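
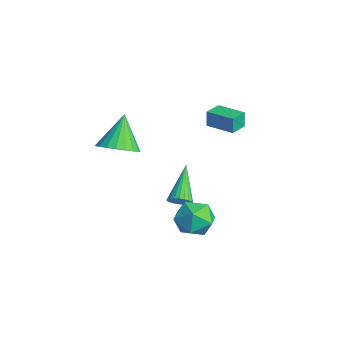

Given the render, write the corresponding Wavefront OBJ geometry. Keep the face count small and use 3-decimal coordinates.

v -0.395 1.372 -4.218
v 0.487 0.826 -3.809
v -1.367 -0.146 -4.151
v -0.485 -0.692 -3.742
v -1.003 0.076 -3.121
v -0.402 1.014 -3.163
v -0.478 -0.334 -4.797
v 0.123 0.604 -4.839
v 0.435 -0.229 -4.167
v 0.111 0.025 -3.131
v -0.991 0.655 -4.829
v -1.315 0.909 -3.793
v -3.74 3.006 -0.005
v -3.86 3.055 0.885
v -2.47 3.774 0.123
v -2.59 3.823 1.014
v -3.25 2.177 0.106
v -3.37 2.226 0.997
v -1.98 2.945 0.235
v -2.1 2.994 1.125
v -1.956 0.252 -3.895
v -1.532 0.306 -3.433
v -3.464 1.228 -2.625
v -1.497 0.517 -3.554
v -1.533 0.688 -3.728
v -1.633 0.792 -3.927
v -1.782 0.814 -4.121
v -1.958 0.751 -4.28
v -2.133 0.612 -4.382
v -2.282 0.418 -4.409
v -2.381 0.198 -4.358
v -2.415 -0.013 -4.236
v -2.379 -0.183 -4.063
v -2.279 -0.288 -3.864
v -2.13 -0.31 -3.67
v -1.954 -0.247 -3.511
v -1.779 -0.107 -3.409
v -1.631 0.087 -3.382
v -1.607 -2.957 1.167
v -0.856 -3.327 1.801
v -2.533 -2.223 2.693
v -0.704 -2.93 1.702
v -0.708 -2.537 1.511
v -0.867 -2.217 1.26
v -1.155 -2.025 0.994
v -1.52 -1.994 0.757
v -1.901 -2.13 0.591
v -2.23 -2.408 0.525
v -2.452 -2.781 0.569
v -2.528 -3.185 0.718
v -2.444 -3.549 0.943
v -2.216 -3.811 1.208
v -1.882 -3.925 1.465
v -1.501 -3.872 1.671
v -1.138 -3.66 1.79
f 1 12 6
f 1 6 2
f 1 2 8
f 1 8 11
f 1 11 12
f 2 6 10
f 6 12 5
f 12 11 3
f 11 8 7
f 8 2 9
f 4 10 5
f 4 5 3
f 4 3 7
f 4 7 9
f 4 9 10
f 5 10 6
f 3 5 12
f 7 3 11
f 9 7 8
f 10 9 2
f 14 16 13
f 17 14 13
f 13 16 15
f 15 17 13
f 14 20 16
f 18 14 17
f 18 20 14
f 16 20 15
f 19 17 15
f 15 20 19
f 19 18 17
f 20 18 19
f 22 21 24
f 22 24 23
f 24 21 25
f 24 25 23
f 25 21 26
f 25 26 23
f 26 21 27
f 26 27 23
f 27 21 28
f 27 28 23
f 28 21 29
f 28 29 23
f 29 21 30
f 29 30 23
f 30 21 31
f 30 31 23
f 31 21 32
f 31 32 23
f 32 21 33
f 32 33 23
f 33 21 34
f 33 34 23
f 34 21 35
f 34 35 23
f 35 21 36
f 35 36 23
f 36 21 37
f 36 37 23
f 37 21 38
f 37 38 23
f 38 21 22
f 38 22 23
f 40 39 42
f 40 42 41
f 42 39 43
f 42 43 41
f 43 39 44
f 43 44 41
f 44 39 45
f 44 45 41
f 45 39 46
f 45 46 41
f 46 39 47
f 46 47 41
f 47 39 48
f 47 48 41
f 48 39 49
f 48 49 41
f 49 39 50
f 49 50 41
f 50 39 51
f 50 51 41
f 51 39 52
f 51 52 41
f 52 39 53
f 52 53 41
f 53 39 54
f 53 54 41
f 54 39 55
f 54 55 41
f 55 39 40
f 55 40 41



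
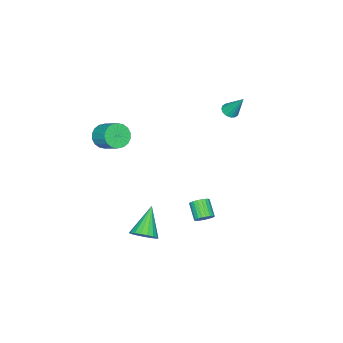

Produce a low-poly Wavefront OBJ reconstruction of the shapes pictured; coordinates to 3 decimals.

v -2.557 0.929 3.232
v -2.007 1.014 3.165
v -2.523 1.831 4.648
v -2.135 1.235 3.027
v -2.375 1.374 2.944
v -2.664 1.394 2.938
v -2.925 1.289 3.011
v -3.086 1.088 3.143
v -3.106 0.844 3.299
v -2.979 0.623 3.436
v -2.739 0.484 3.519
v -2.449 0.464 3.525
v -2.189 0.569 3.452
v -2.027 0.77 3.32
v 3.736 -3.414 3.171
v 4.165 -3.096 2.51
v 4.514 -1.948 3.288
v 4.084 -2.266 3.949
v 3.817 -2.956 2.459
v 4.166 -1.808 3.238
v 3.453 -2.907 2.55
v 3.802 -1.759 3.328
v 3.145 -2.958 2.763
v 3.494 -1.81 3.541
v 2.954 -3.1 3.057
v 3.303 -1.952 3.836
v 2.918 -3.303 3.374
v 3.266 -2.155 4.152
v 3.043 -3.529 3.65
v 3.392 -2.381 4.429
v 3.306 -3.732 3.832
v 3.655 -2.584 4.61
v 3.654 -3.872 3.882
v 4.003 -2.724 4.661
v 4.018 -3.921 3.792
v 4.367 -2.773 4.57
v 4.326 -3.87 3.579
v 4.675 -2.722 4.357
v 4.517 -3.728 3.284
v 4.866 -2.58 4.063
v 4.554 -3.525 2.968
v 4.902 -2.377 3.746
v 4.428 -3.299 2.691
v 4.777 -2.151 3.47
v 3.929 -0.688 -4.328
v 4.301 -0.165 -3.755
v 2.431 -1.152 -2.932
v 4.059 0.068 -3.938
v 3.79 0.151 -4.198
v 3.55 0.068 -4.484
v 3.384 -0.164 -4.739
v 3.326 -0.501 -4.913
v 3.388 -0.874 -4.97
v 3.557 -1.21 -4.901
v 3.8 -1.443 -4.718
v 4.068 -1.527 -4.458
v 4.308 -1.444 -4.172
v 4.474 -1.211 -3.918
v 4.532 -0.875 -3.744
v 4.47 -0.502 -3.686
v 2.417 2.46 -2.287
v 2.657 2.738 -1.812
v 2.062 1.997 -1.079
v 1.823 1.72 -1.553
v 2.462 2.863 -1.844
v 1.867 2.122 -1.111
v 2.259 2.927 -1.944
v 1.665 2.186 -1.21
v 2.081 2.919 -2.095
v 1.487 2.179 -1.362
v 1.954 2.842 -2.276
v 1.36 2.101 -1.543
v 1.898 2.707 -2.459
v 1.303 1.966 -1.726
v 1.921 2.534 -2.615
v 1.326 1.793 -1.882
v 2.019 2.35 -2.721
v 1.424 1.609 -1.988
v 2.178 2.183 -2.761
v 1.583 1.442 -2.028
v 2.373 2.058 -2.729
v 1.778 1.317 -1.996
v 2.575 1.994 -2.63
v 1.981 1.253 -1.896
v 2.753 2.001 -2.478
v 2.159 1.261 -1.745
v 2.88 2.079 -2.297
v 2.286 1.338 -1.564
v 2.937 2.214 -2.114
v 2.342 1.473 -1.381
v 2.914 2.387 -1.958
v 2.319 1.646 -1.225
v 2.816 2.571 -1.852
v 2.221 1.83 -1.119
f 2 1 4
f 2 4 3
f 4 1 5
f 4 5 3
f 5 1 6
f 5 6 3
f 6 1 7
f 6 7 3
f 7 1 8
f 7 8 3
f 8 1 9
f 8 9 3
f 9 1 10
f 9 10 3
f 10 1 11
f 10 11 3
f 11 1 12
f 11 12 3
f 12 1 13
f 12 13 3
f 13 1 14
f 13 14 3
f 14 1 2
f 14 2 3
f 16 15 19
f 16 19 17
f 17 19 20
f 17 20 18
f 19 15 21
f 19 21 20
f 20 21 22
f 20 22 18
f 21 15 23
f 21 23 22
f 22 23 24
f 22 24 18
f 23 15 25
f 23 25 24
f 24 25 26
f 24 26 18
f 25 15 27
f 25 27 26
f 26 27 28
f 26 28 18
f 27 15 29
f 27 29 28
f 28 29 30
f 28 30 18
f 29 15 31
f 29 31 30
f 30 31 32
f 30 32 18
f 31 15 33
f 31 33 32
f 32 33 34
f 32 34 18
f 33 15 35
f 33 35 34
f 34 35 36
f 34 36 18
f 35 15 37
f 35 37 36
f 36 37 38
f 36 38 18
f 37 15 39
f 37 39 38
f 38 39 40
f 38 40 18
f 39 15 41
f 39 41 40
f 40 41 42
f 40 42 18
f 41 15 43
f 41 43 42
f 42 43 44
f 42 44 18
f 43 15 16
f 43 16 44
f 44 16 17
f 44 17 18
f 46 45 48
f 46 48 47
f 48 45 49
f 48 49 47
f 49 45 50
f 49 50 47
f 50 45 51
f 50 51 47
f 51 45 52
f 51 52 47
f 52 45 53
f 52 53 47
f 53 45 54
f 53 54 47
f 54 45 55
f 54 55 47
f 55 45 56
f 55 56 47
f 56 45 57
f 56 57 47
f 57 45 58
f 57 58 47
f 58 45 59
f 58 59 47
f 59 45 60
f 59 60 47
f 60 45 46
f 60 46 47
f 62 61 65
f 62 65 63
f 63 65 66
f 63 66 64
f 65 61 67
f 65 67 66
f 66 67 68
f 66 68 64
f 67 61 69
f 67 69 68
f 68 69 70
f 68 70 64
f 69 61 71
f 69 71 70
f 70 71 72
f 70 72 64
f 71 61 73
f 71 73 72
f 72 73 74
f 72 74 64
f 73 61 75
f 73 75 74
f 74 75 76
f 74 76 64
f 75 61 77
f 75 77 76
f 76 77 78
f 76 78 64
f 77 61 79
f 77 79 78
f 78 79 80
f 78 80 64
f 79 61 81
f 79 81 80
f 80 81 82
f 80 82 64
f 81 61 83
f 81 83 82
f 82 83 84
f 82 84 64
f 83 61 85
f 83 85 84
f 84 85 86
f 84 86 64
f 85 61 87
f 85 87 86
f 86 87 88
f 86 88 64
f 87 61 89
f 87 89 88
f 88 89 90
f 88 90 64
f 89 61 91
f 89 91 90
f 90 91 92
f 90 92 64
f 91 61 93
f 91 93 92
f 92 93 94
f 92 94 64
f 93 61 62
f 93 62 94
f 94 62 63
f 94 63 64



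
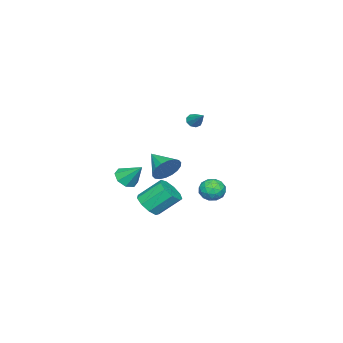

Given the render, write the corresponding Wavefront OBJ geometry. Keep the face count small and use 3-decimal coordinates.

v 2.732 -1.388 0.917
v 3.535 -1.491 0.949
v 2.828 -0.292 2.023
v 3.368 -1.059 0.537
v 2.828 -0.821 0.347
v 2.232 -0.914 0.491
v 1.929 -1.286 0.885
v 2.097 -1.717 1.297
v 2.637 -1.955 1.487
v 3.233 -1.862 1.343
v 4.316 2.145 2.939
v 4.722 1.619 2.274
v 3.684 0.795 3.621
v 5.014 1.633 2.572
v 5.168 1.749 2.944
v 5.154 1.943 3.314
v 4.973 2.177 3.61
v 4.663 2.405 3.773
v 4.283 2.581 3.771
v 3.911 2.671 3.604
v 3.618 2.657 3.305
v 3.464 2.542 2.934
v 3.478 2.348 2.563
v 3.659 2.114 2.267
v 3.97 1.886 2.104
v 4.349 1.709 2.107
v -1.697 2.508 -0.779
v -1.083 2.911 -0.328
v -0.797 1.489 -1.092
v -0.183 1.892 -0.641
v -0.856 1.538 -0.233
v -1.412 2.168 -0.04
v -0.468 2.232 -1.38
v -1.024 2.862 -1.187
v -0.323 2.74 -0.699
v -0.563 2.312 0.01
v -1.317 2.088 -1.43
v -1.557 1.66 -0.721
v -1.469 2.799 -0.526
v -0.411 1.601 -0.894
v -0.807 1.393 -0.654
v -0.446 1.63 -0.389
v -1.662 2.363 -0.357
v -1.301 2.6 -0.092
v -1.168 1.792 -0.036
v -0.579 1.8 -1.328
v -0.218 2.037 -1.063
v -1.434 2.77 -1.031
v -1.073 3.007 -0.766
v -0.712 2.608 -1.384
v -0.661 2.936 -0.479
v -0.133 2.336 -0.663
v -0.3 2.536 -1.097
v -0.627 2.907 -0.984
v -0.802 2.684 -0.063
v -0.274 2.085 -0.246
v -0.669 1.877 -0.007
v -0.996 2.247 0.107
v -0.356 2.583 -0.281
v -1.606 2.315 -1.174
v -1.078 1.716 -1.357
v -0.884 2.153 -1.527
v -1.211 2.523 -1.413
v -1.747 2.064 -0.757
v -1.219 1.464 -0.941
v -1.253 1.493 -0.436
v -1.58 1.864 -0.323
v -1.524 1.817 -1.139
v 3.809 0.646 -0.376
v 4.31 0.238 0.279
v 3.672 1.366 1.47
v 3.171 1.774 0.816
v 4.64 0.704 0.015
v 4.002 1.832 1.206
v 4.581 1.143 -0.432
v 3.944 2.271 0.759
v 4.161 1.349 -0.853
v 3.523 2.477 0.338
v 3.576 1.227 -1.05
v 2.939 2.355 0.141
v 3.1 0.833 -0.932
v 2.462 1.961 0.259
v 2.956 0.351 -0.553
v 2.318 1.479 0.638
v 3.21 0.008 -0.092
v 2.573 1.136 1.1
v 3.745 -0.037 0.237
v 3.107 1.091 1.428
v -3.994 -0.646 3.252
v -3.729 -1.033 3.499
v -3.326 0.346 4.088
v -3.541 -0.918 3.211
v -3.564 -0.675 2.943
v -3.789 -0.419 2.819
v -4.11 -0.269 2.897
v -4.376 -0.296 3.142
v -4.464 -0.486 3.437
v -4.332 -0.752 3.646
v -4.041 -0.967 3.67
f 2 1 4
f 2 4 3
f 4 1 5
f 4 5 3
f 5 1 6
f 5 6 3
f 6 1 7
f 6 7 3
f 7 1 8
f 7 8 3
f 8 1 9
f 8 9 3
f 9 1 10
f 9 10 3
f 10 1 2
f 10 2 3
f 12 11 14
f 12 14 13
f 14 11 15
f 14 15 13
f 15 11 16
f 15 16 13
f 16 11 17
f 16 17 13
f 17 11 18
f 17 18 13
f 18 11 19
f 18 19 13
f 19 11 20
f 19 20 13
f 20 11 21
f 20 21 13
f 21 11 22
f 21 22 13
f 22 11 23
f 22 23 13
f 23 11 24
f 23 24 13
f 24 11 25
f 24 25 13
f 25 11 26
f 25 26 13
f 26 11 12
f 26 12 13
f 27 64 43
f 64 38 67
f 43 67 32
f 64 67 43
f 27 43 39
f 43 32 44
f 39 44 28
f 43 44 39
f 27 39 48
f 39 28 49
f 48 49 34
f 39 49 48
f 27 48 60
f 48 34 63
f 60 63 37
f 48 63 60
f 27 60 64
f 60 37 68
f 64 68 38
f 60 68 64
f 28 44 55
f 44 32 58
f 55 58 36
f 44 58 55
f 32 67 45
f 67 38 66
f 45 66 31
f 67 66 45
f 38 68 65
f 68 37 61
f 65 61 29
f 68 61 65
f 37 63 62
f 63 34 50
f 62 50 33
f 63 50 62
f 34 49 54
f 49 28 51
f 54 51 35
f 49 51 54
f 30 56 42
f 56 36 57
f 42 57 31
f 56 57 42
f 30 42 40
f 42 31 41
f 40 41 29
f 42 41 40
f 30 40 47
f 40 29 46
f 47 46 33
f 40 46 47
f 30 47 52
f 47 33 53
f 52 53 35
f 47 53 52
f 30 52 56
f 52 35 59
f 56 59 36
f 52 59 56
f 31 57 45
f 57 36 58
f 45 58 32
f 57 58 45
f 29 41 65
f 41 31 66
f 65 66 38
f 41 66 65
f 33 46 62
f 46 29 61
f 62 61 37
f 46 61 62
f 35 53 54
f 53 33 50
f 54 50 34
f 53 50 54
f 36 59 55
f 59 35 51
f 55 51 28
f 59 51 55
f 70 69 73
f 70 73 71
f 71 73 74
f 71 74 72
f 73 69 75
f 73 75 74
f 74 75 76
f 74 76 72
f 75 69 77
f 75 77 76
f 76 77 78
f 76 78 72
f 77 69 79
f 77 79 78
f 78 79 80
f 78 80 72
f 79 69 81
f 79 81 80
f 80 81 82
f 80 82 72
f 81 69 83
f 81 83 82
f 82 83 84
f 82 84 72
f 83 69 85
f 83 85 84
f 84 85 86
f 84 86 72
f 85 69 87
f 85 87 86
f 86 87 88
f 86 88 72
f 87 69 70
f 87 70 88
f 88 70 71
f 88 71 72
f 90 89 92
f 90 92 91
f 92 89 93
f 92 93 91
f 93 89 94
f 93 94 91
f 94 89 95
f 94 95 91
f 95 89 96
f 95 96 91
f 96 89 97
f 96 97 91
f 97 89 98
f 97 98 91
f 98 89 99
f 98 99 91
f 99 89 90
f 99 90 91



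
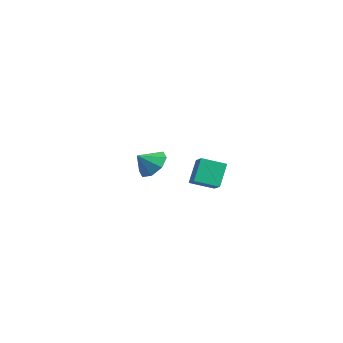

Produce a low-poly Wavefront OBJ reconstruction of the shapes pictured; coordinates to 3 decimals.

v -3.115 4.26 -1.956
v -2.363 3.737 -2.405
v -3.265 3.38 -1.184
v -2.104 4.197 -1.83
v -2.438 4.694 -1.329
v -3.167 4.937 -1.195
v -3.866 4.783 -1.507
v -4.125 4.322 -2.082
v -3.792 3.825 -2.583
v -3.062 3.582 -2.717
v 2.905 2.678 -0.813
v 2.438 3.397 0.418
v 3.491 3.802 -1.247
v 3.024 4.521 -0.016
v 3.816 2.399 -0.304
v 3.349 3.118 0.927
v 4.402 3.523 -0.738
v 3.935 4.242 0.493
f 2 1 4
f 2 4 3
f 4 1 5
f 4 5 3
f 5 1 6
f 5 6 3
f 6 1 7
f 6 7 3
f 7 1 8
f 7 8 3
f 8 1 9
f 8 9 3
f 9 1 10
f 9 10 3
f 10 1 2
f 10 2 3
f 12 14 11
f 15 12 11
f 11 14 13
f 13 15 11
f 12 18 14
f 16 12 15
f 16 18 12
f 14 18 13
f 17 15 13
f 13 18 17
f 17 16 15
f 18 16 17



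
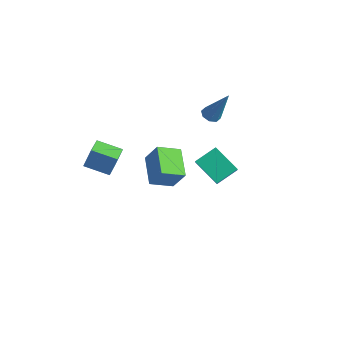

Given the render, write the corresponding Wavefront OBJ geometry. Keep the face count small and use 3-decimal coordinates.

v -1.276 -4.929 -0.511
v -1.082 -4.567 0.649
v -2.028 -4.008 -0.673
v -1.835 -3.647 0.487
v -0.185 -4.113 -0.947
v 0.008 -3.752 0.213
v -0.938 -3.193 -1.109
v -0.744 -2.831 0.051
v -1.216 -0.802 -4.103
v -2.706 0.096 -3.391
v -0.733 0.408 -4.618
v -2.223 1.306 -3.905
v -0.477 -0.566 -2.855
v -1.967 0.332 -2.142
v 0.006 0.644 -3.369
v -1.484 1.542 -2.657
v -0.843 3.032 -0.18
v -0.331 2.986 -0.426
v 0.103 3.428 1.72
v -0.484 3.394 -0.435
v -0.847 3.591 -0.295
v -1.208 3.46 -0.088
v -1.356 3.079 0.065
v -1.203 2.67 0.074
v -0.839 2.474 -0.066
v -0.478 2.604 -0.273
v 2.179 -0.513 -0.302
v 2.398 0.633 0.337
v 3.552 -0.246 -1.251
v 3.771 0.899 -0.612
v 2.789 -1.039 0.432
v 3.008 0.106 1.071
v 4.162 -0.773 -0.517
v 4.381 0.373 0.122
f 2 4 1
f 5 2 1
f 1 4 3
f 3 5 1
f 2 8 4
f 6 2 5
f 6 8 2
f 4 8 3
f 7 5 3
f 3 8 7
f 7 6 5
f 8 6 7
f 10 12 9
f 13 10 9
f 9 12 11
f 11 13 9
f 10 16 12
f 14 10 13
f 14 16 10
f 12 16 11
f 15 13 11
f 11 16 15
f 15 14 13
f 16 14 15
f 18 17 20
f 18 20 19
f 20 17 21
f 20 21 19
f 21 17 22
f 21 22 19
f 22 17 23
f 22 23 19
f 23 17 24
f 23 24 19
f 24 17 25
f 24 25 19
f 25 17 26
f 25 26 19
f 26 17 18
f 26 18 19
f 28 30 27
f 31 28 27
f 27 30 29
f 29 31 27
f 28 34 30
f 32 28 31
f 32 34 28
f 30 34 29
f 33 31 29
f 29 34 33
f 33 32 31
f 34 32 33



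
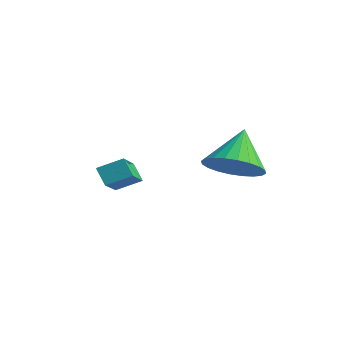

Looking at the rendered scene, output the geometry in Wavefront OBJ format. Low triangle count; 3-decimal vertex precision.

v 0.21 -4.613 -1.357
v -0.311 -4.594 -0.736
v -0.758 -3.457 -2.204
v -1.279 -3.438 -1.584
v 0.739 -3.862 -0.936
v 0.218 -3.843 -0.316
v -0.229 -2.706 -1.784
v -0.75 -2.687 -1.163
v 3.232 -1.647 -0.329
v 3.96 -2.111 0.335
v 2.648 -0.673 0.989
v 4.182 -1.779 0.188
v 4.259 -1.427 -0.037
v 4.179 -1.108 -0.308
v 3.955 -0.871 -0.581
v 3.622 -0.753 -0.817
v 3.228 -0.77 -0.978
v 2.836 -0.921 -1.04
v 2.503 -1.183 -0.994
v 2.282 -1.515 -0.847
v 2.205 -1.867 -0.621
v 2.285 -2.185 -0.351
v 2.508 -2.422 -0.077
v 2.842 -2.54 0.158
v 3.235 -2.523 0.319
v 3.628 -2.372 0.381
f 2 4 1
f 5 2 1
f 1 4 3
f 3 5 1
f 2 8 4
f 6 2 5
f 6 8 2
f 4 8 3
f 7 5 3
f 3 8 7
f 7 6 5
f 8 6 7
f 10 9 12
f 10 12 11
f 12 9 13
f 12 13 11
f 13 9 14
f 13 14 11
f 14 9 15
f 14 15 11
f 15 9 16
f 15 16 11
f 16 9 17
f 16 17 11
f 17 9 18
f 17 18 11
f 18 9 19
f 18 19 11
f 19 9 20
f 19 20 11
f 20 9 21
f 20 21 11
f 21 9 22
f 21 22 11
f 22 9 23
f 22 23 11
f 23 9 24
f 23 24 11
f 24 9 25
f 24 25 11
f 25 9 26
f 25 26 11
f 26 9 10
f 26 10 11



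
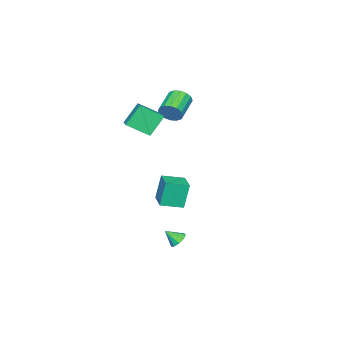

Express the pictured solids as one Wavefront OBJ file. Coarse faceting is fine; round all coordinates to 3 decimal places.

v -3.165 -3.714 3.018
v -2.831 -3.937 3.711
v -4.362 -4.289 4.334
v -4.695 -4.066 3.642
v -2.907 -3.532 3.753
v -4.438 -3.884 4.377
v -3.052 -3.176 3.599
v -4.583 -3.528 4.223
v -3.227 -2.964 3.289
v -4.758 -3.316 3.913
v -3.385 -2.953 2.907
v -4.916 -3.305 3.53
v -3.484 -3.146 2.554
v -5.015 -3.498 3.178
v -3.498 -3.491 2.326
v -5.029 -3.843 2.949
v -3.422 -3.896 2.283
v -4.953 -4.248 2.907
v -3.277 -4.252 2.437
v -4.808 -4.604 3.061
v -3.102 -4.464 2.747
v -4.633 -4.816 3.371
v -2.944 -4.475 3.13
v -4.475 -4.827 3.753
v -2.845 -4.282 3.482
v -4.376 -4.634 4.106
v -3.772 -3.51 -4.61
v -4.185 -3.359 -2.844
v -2.625 -2.394 -4.438
v -3.037 -2.243 -2.672
v -2.783 -4.577 -4.288
v -3.195 -4.426 -2.522
v -1.635 -3.461 -4.116
v -2.048 -3.31 -2.35
v 0.49 -4.533 3.459
v -0.392 -4.139 4.785
v -0.237 -3.328 2.617
v -1.119 -2.934 3.943
v 1.379 -3.746 3.817
v 0.497 -3.352 5.143
v 0.652 -2.541 2.975
v -0.23 -2.147 4.301
v 3.671 1.444 -3.03
v 4.131 1.818 -2.935
v 4.049 0.796 -2.31
v 3.82 1.913 -2.685
v 3.439 1.789 -2.597
v 3.166 1.504 -2.711
v 3.13 1.191 -2.974
v 3.347 0.997 -3.263
v 3.715 1.012 -3.443
v 4.063 1.23 -3.43
v 4.227 1.548 -3.229
f 2 1 5
f 2 5 3
f 3 5 6
f 3 6 4
f 5 1 7
f 5 7 6
f 6 7 8
f 6 8 4
f 7 1 9
f 7 9 8
f 8 9 10
f 8 10 4
f 9 1 11
f 9 11 10
f 10 11 12
f 10 12 4
f 11 1 13
f 11 13 12
f 12 13 14
f 12 14 4
f 13 1 15
f 13 15 14
f 14 15 16
f 14 16 4
f 15 1 17
f 15 17 16
f 16 17 18
f 16 18 4
f 17 1 19
f 17 19 18
f 18 19 20
f 18 20 4
f 19 1 21
f 19 21 20
f 20 21 22
f 20 22 4
f 21 1 23
f 21 23 22
f 22 23 24
f 22 24 4
f 23 1 25
f 23 25 24
f 24 25 26
f 24 26 4
f 25 1 2
f 25 2 26
f 26 2 3
f 26 3 4
f 28 30 27
f 31 28 27
f 27 30 29
f 29 31 27
f 28 34 30
f 32 28 31
f 32 34 28
f 30 34 29
f 33 31 29
f 29 34 33
f 33 32 31
f 34 32 33
f 36 38 35
f 39 36 35
f 35 38 37
f 37 39 35
f 36 42 38
f 40 36 39
f 40 42 36
f 38 42 37
f 41 39 37
f 37 42 41
f 41 40 39
f 42 40 41
f 44 43 46
f 44 46 45
f 46 43 47
f 46 47 45
f 47 43 48
f 47 48 45
f 48 43 49
f 48 49 45
f 49 43 50
f 49 50 45
f 50 43 51
f 50 51 45
f 51 43 52
f 51 52 45
f 52 43 53
f 52 53 45
f 53 43 44
f 53 44 45



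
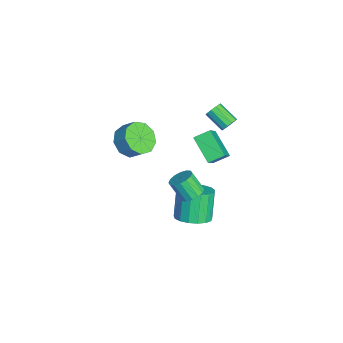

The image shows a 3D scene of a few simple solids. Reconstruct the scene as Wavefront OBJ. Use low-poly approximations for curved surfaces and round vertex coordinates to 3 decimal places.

v -1.412 2.777 -1.991
v -2.717 2.076 -0.968
v -1.582 3.711 -1.568
v -2.887 3.011 -0.545
v 0.007 2.349 -0.475
v -1.298 1.649 0.548
v -0.163 3.284 -0.052
v -1.468 2.583 0.971
v -2.016 -1.851 -0.264
v -1.103 -2.422 -0.344
v -0.65 -1.8 0.385
v -1.564 -1.229 0.464
v -1.095 -1.863 -0.827
v -0.642 -1.241 -0.098
v -1.517 -1.298 -1.047
v -1.064 -0.676 -0.318
v -2.173 -0.992 -0.9
v -1.721 -0.37 -0.171
v -2.756 -1.088 -0.456
v -2.303 -0.466 0.273
v -2.993 -1.541 0.077
v -2.54 -0.919 0.806
v -2.773 -2.139 0.451
v -2.32 -1.517 1.18
v -2.199 -2.602 0.49
v -1.746 -1.98 1.219
v -1.539 -2.714 0.176
v -1.086 -2.092 0.905
v 3.82 1.203 0.799
v 4.379 1.467 1.15
v 3.998 0.86 2.211
v 3.44 0.597 1.861
v 4.112 1.715 1.196
v 3.731 1.109 2.257
v 3.767 1.826 1.136
v 3.386 1.22 2.197
v 3.436 1.77 0.985
v 3.055 1.164 2.046
v 3.208 1.563 0.785
v 2.827 0.956 1.846
v 3.145 1.259 0.589
v 2.764 0.652 1.65
v 3.262 0.94 0.449
v 2.881 0.333 1.51
v 3.529 0.691 0.403
v 3.148 0.085 1.464
v 3.874 0.58 0.463
v 3.493 -0.026 1.524
v 4.205 0.636 0.614
v 3.824 0.03 1.675
v 4.433 0.844 0.814
v 4.052 0.237 1.875
v 4.496 1.148 1.01
v 4.115 0.541 2.071
v 0.593 3.415 3.45
v 0.852 3.523 3.899
v 0.046 2.713 4.559
v -0.213 2.605 4.11
v 0.609 3.74 3.868
v -0.197 2.93 4.528
v 0.359 3.833 3.677
v -0.447 3.023 4.338
v 0.199 3.766 3.4
v -0.607 2.956 4.06
v 0.189 3.565 3.141
v -0.617 2.755 3.801
v 0.334 3.307 3.001
v -0.472 2.497 3.661
v 0.577 3.09 3.032
v -0.229 2.28 3.692
v 0.827 2.997 3.222
v 0.021 2.187 3.883
v 0.987 3.064 3.5
v 0.181 2.254 4.16
v 0.997 3.265 3.759
v 0.191 2.455 4.419
v 1.478 1.433 -3.976
v 2.407 1.624 -3.503
v 1.511 1.838 -1.83
v 0.582 1.647 -2.304
v 2.248 2.084 -3.647
v 1.351 2.298 -1.975
v 1.912 2.394 -3.867
v 1.015 2.608 -2.194
v 1.477 2.484 -4.112
v 0.58 2.698 -2.439
v 1.042 2.334 -4.326
v 0.145 2.548 -2.653
v 0.707 1.977 -4.459
v -0.189 2.191 -2.787
v 0.549 1.495 -4.482
v -0.348 1.709 -2.81
v 0.604 0.999 -4.39
v -0.293 1.214 -2.717
v 0.859 0.603 -4.202
v -0.038 0.817 -2.529
v 1.256 0.397 -3.963
v 0.359 0.611 -2.29
v 1.704 0.428 -3.727
v 0.807 0.642 -2.054
v 2.1 0.689 -3.548
v 1.203 0.903 -1.875
v 2.354 1.121 -3.467
v 1.457 1.335 -1.794
f 2 4 1
f 5 2 1
f 1 4 3
f 3 5 1
f 2 8 4
f 6 2 5
f 6 8 2
f 4 8 3
f 7 5 3
f 3 8 7
f 7 6 5
f 8 6 7
f 10 9 13
f 10 13 11
f 11 13 14
f 11 14 12
f 13 9 15
f 13 15 14
f 14 15 16
f 14 16 12
f 15 9 17
f 15 17 16
f 16 17 18
f 16 18 12
f 17 9 19
f 17 19 18
f 18 19 20
f 18 20 12
f 19 9 21
f 19 21 20
f 20 21 22
f 20 22 12
f 21 9 23
f 21 23 22
f 22 23 24
f 22 24 12
f 23 9 25
f 23 25 24
f 24 25 26
f 24 26 12
f 25 9 27
f 25 27 26
f 26 27 28
f 26 28 12
f 27 9 10
f 27 10 28
f 28 10 11
f 28 11 12
f 30 29 33
f 30 33 31
f 31 33 34
f 31 34 32
f 33 29 35
f 33 35 34
f 34 35 36
f 34 36 32
f 35 29 37
f 35 37 36
f 36 37 38
f 36 38 32
f 37 29 39
f 37 39 38
f 38 39 40
f 38 40 32
f 39 29 41
f 39 41 40
f 40 41 42
f 40 42 32
f 41 29 43
f 41 43 42
f 42 43 44
f 42 44 32
f 43 29 45
f 43 45 44
f 44 45 46
f 44 46 32
f 45 29 47
f 45 47 46
f 46 47 48
f 46 48 32
f 47 29 49
f 47 49 48
f 48 49 50
f 48 50 32
f 49 29 51
f 49 51 50
f 50 51 52
f 50 52 32
f 51 29 53
f 51 53 52
f 52 53 54
f 52 54 32
f 53 29 30
f 53 30 54
f 54 30 31
f 54 31 32
f 56 55 59
f 56 59 57
f 57 59 60
f 57 60 58
f 59 55 61
f 59 61 60
f 60 61 62
f 60 62 58
f 61 55 63
f 61 63 62
f 62 63 64
f 62 64 58
f 63 55 65
f 63 65 64
f 64 65 66
f 64 66 58
f 65 55 67
f 65 67 66
f 66 67 68
f 66 68 58
f 67 55 69
f 67 69 68
f 68 69 70
f 68 70 58
f 69 55 71
f 69 71 70
f 70 71 72
f 70 72 58
f 71 55 73
f 71 73 72
f 72 73 74
f 72 74 58
f 73 55 75
f 73 75 74
f 74 75 76
f 74 76 58
f 75 55 56
f 75 56 76
f 76 56 57
f 76 57 58
f 78 77 81
f 78 81 79
f 79 81 82
f 79 82 80
f 81 77 83
f 81 83 82
f 82 83 84
f 82 84 80
f 83 77 85
f 83 85 84
f 84 85 86
f 84 86 80
f 85 77 87
f 85 87 86
f 86 87 88
f 86 88 80
f 87 77 89
f 87 89 88
f 88 89 90
f 88 90 80
f 89 77 91
f 89 91 90
f 90 91 92
f 90 92 80
f 91 77 93
f 91 93 92
f 92 93 94
f 92 94 80
f 93 77 95
f 93 95 94
f 94 95 96
f 94 96 80
f 95 77 97
f 95 97 96
f 96 97 98
f 96 98 80
f 97 77 99
f 97 99 98
f 98 99 100
f 98 100 80
f 99 77 101
f 99 101 100
f 100 101 102
f 100 102 80
f 101 77 103
f 101 103 102
f 102 103 104
f 102 104 80
f 103 77 78
f 103 78 104
f 104 78 79
f 104 79 80



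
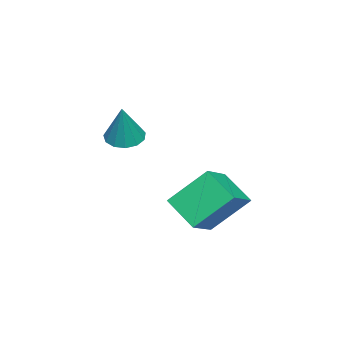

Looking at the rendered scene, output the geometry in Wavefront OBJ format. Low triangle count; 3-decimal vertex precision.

v 2.702 -2.215 2.575
v 3.305 -1.928 2.281
v 3.378 -2.025 4.145
v 3.05 -1.613 2.352
v 2.684 -1.49 2.494
v 2.324 -1.597 2.662
v 2.084 -1.9 2.802
v 2.041 -2.304 2.87
v 2.207 -2.679 2.844
v 2.53 -2.907 2.733
v 2.909 -2.916 2.571
v 3.221 -2.702 2.411
v 3.369 -2.334 2.302
v 1.831 -0.327 -0.774
v 1.25 0.925 0.604
v 2.416 0.841 -1.589
v 1.836 2.093 -0.211
v 3.144 -0.493 -0.069
v 2.564 0.759 1.309
v 3.73 0.675 -0.884
v 3.149 1.927 0.494
f 2 1 4
f 2 4 3
f 4 1 5
f 4 5 3
f 5 1 6
f 5 6 3
f 6 1 7
f 6 7 3
f 7 1 8
f 7 8 3
f 8 1 9
f 8 9 3
f 9 1 10
f 9 10 3
f 10 1 11
f 10 11 3
f 11 1 12
f 11 12 3
f 12 1 13
f 12 13 3
f 13 1 2
f 13 2 3
f 15 17 14
f 18 15 14
f 14 17 16
f 16 18 14
f 15 21 17
f 19 15 18
f 19 21 15
f 17 21 16
f 20 18 16
f 16 21 20
f 20 19 18
f 21 19 20



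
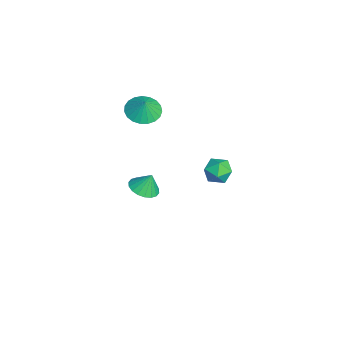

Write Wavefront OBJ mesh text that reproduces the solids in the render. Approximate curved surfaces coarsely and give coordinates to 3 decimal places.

v 3.121 1.577 2.602
v 3.71 2.134 2.424
v 4.05 0.766 3.136
v 4.639 1.323 2.958
v 4.075 1.489 3.544
v 3.501 1.99 3.214
v 4.259 0.91 2.346
v 3.685 1.411 2.016
v 4.414 1.722 2.265
v 4.3 2.08 3.006
v 3.46 0.82 2.554
v 3.346 1.178 3.295
v -1.329 -1.684 -2.798
v -0.519 -1.383 -2.964
v -1.271 -1.256 -1.742
v -0.747 -1.084 -3.072
v -1.09 -0.903 -3.127
v -1.481 -0.877 -3.116
v -1.841 -1.011 -3.042
v -2.1 -1.278 -2.919
v -2.207 -1.625 -2.773
v -2.139 -1.984 -2.632
v -1.911 -2.283 -2.523
v -1.568 -2.464 -2.469
v -1.178 -2.49 -2.48
v -0.817 -2.356 -2.554
v -0.558 -2.089 -2.676
v -0.451 -1.742 -2.822
v -3.034 -1.5 2.173
v -2.282 -0.949 1.81
v -2.626 -1.44 3.107
v -2.561 -0.658 1.913
v -2.921 -0.513 2.061
v -3.301 -0.538 2.228
v -3.634 -0.729 2.386
v -3.864 -1.054 2.508
v -3.95 -1.456 2.571
v -3.878 -1.865 2.566
v -3.66 -2.211 2.492
v -3.333 -2.435 2.364
v -2.955 -2.496 2.203
v -2.59 -2.386 2.036
v -2.302 -2.122 1.894
v -2.141 -1.751 1.799
v -2.134 -1.336 1.77
f 1 12 6
f 1 6 2
f 1 2 8
f 1 8 11
f 1 11 12
f 2 6 10
f 6 12 5
f 12 11 3
f 11 8 7
f 8 2 9
f 4 10 5
f 4 5 3
f 4 3 7
f 4 7 9
f 4 9 10
f 5 10 6
f 3 5 12
f 7 3 11
f 9 7 8
f 10 9 2
f 14 13 16
f 14 16 15
f 16 13 17
f 16 17 15
f 17 13 18
f 17 18 15
f 18 13 19
f 18 19 15
f 19 13 20
f 19 20 15
f 20 13 21
f 20 21 15
f 21 13 22
f 21 22 15
f 22 13 23
f 22 23 15
f 23 13 24
f 23 24 15
f 24 13 25
f 24 25 15
f 25 13 26
f 25 26 15
f 26 13 27
f 26 27 15
f 27 13 28
f 27 28 15
f 28 13 14
f 28 14 15
f 30 29 32
f 30 32 31
f 32 29 33
f 32 33 31
f 33 29 34
f 33 34 31
f 34 29 35
f 34 35 31
f 35 29 36
f 35 36 31
f 36 29 37
f 36 37 31
f 37 29 38
f 37 38 31
f 38 29 39
f 38 39 31
f 39 29 40
f 39 40 31
f 40 29 41
f 40 41 31
f 41 29 42
f 41 42 31
f 42 29 43
f 42 43 31
f 43 29 44
f 43 44 31
f 44 29 45
f 44 45 31
f 45 29 30
f 45 30 31



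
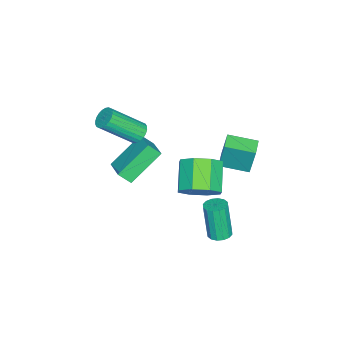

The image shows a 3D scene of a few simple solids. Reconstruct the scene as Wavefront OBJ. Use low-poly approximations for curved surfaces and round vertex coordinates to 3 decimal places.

v -0.133 -2.161 -0.73
v 0.052 -2.73 -0.126
v 0.801 -1.389 -0.289
v 0.986 -1.957 0.315
v 1.234 -3.083 -2.015
v 1.419 -3.651 -1.411
v 2.168 -2.31 -1.574
v 2.353 -2.879 -0.97
v -2.128 0.437 -2.453
v -2.063 0.739 -0.761
v -2.446 1.862 -2.695
v -2.381 2.164 -1.003
v -1.279 0.616 -2.517
v -1.214 0.918 -0.825
v -1.597 2.041 -2.759
v -1.532 2.343 -1.067
v 0.639 -2.579 0.67
v 1.142 -2.271 0.685
v 1.924 -3.612 2.084
v 1.421 -3.921 2.07
v 1.021 -2.168 0.852
v 1.803 -3.509 2.251
v 0.842 -2.127 0.991
v 1.624 -3.469 2.39
v 0.632 -2.155 1.081
v 1.414 -3.497 2.48
v 0.423 -2.248 1.108
v 1.205 -3.59 2.508
v 0.247 -2.391 1.069
v 1.029 -3.733 2.469
v 0.131 -2.563 0.97
v 0.913 -3.905 2.369
v 0.092 -2.737 0.824
v 0.874 -4.079 2.224
v 0.136 -2.888 0.656
v 0.918 -4.229 2.055
v 0.257 -2.991 0.489
v 1.039 -4.332 1.888
v 0.436 -3.031 0.35
v 1.218 -4.373 1.749
v 0.646 -3.003 0.26
v 1.428 -4.345 1.659
v 0.855 -2.91 0.232
v 1.637 -4.252 1.632
v 1.031 -2.767 0.271
v 1.813 -4.109 1.671
v 1.147 -2.595 0.371
v 1.929 -3.937 1.77
v 1.186 -2.421 0.516
v 1.968 -3.763 1.916
v 0.292 0.299 -3.164
v 0.859 -0.51 -2.753
v -0.464 -0.968 -1.826
v -1.032 -0.159 -2.236
v 0.93 0.177 -2.313
v -0.394 -0.28 -1.386
v 0.626 0.936 -2.372
v -0.697 0.478 -1.444
v 0.127 1.321 -2.894
v -1.197 0.863 -1.967
v -0.276 1.108 -3.574
v -1.599 0.65 -2.647
v -0.346 0.42 -4.014
v -1.67 -0.037 -3.087
v -0.043 -0.338 -3.956
v -1.366 -0.796 -3.028
v 0.457 -0.723 -3.433
v -0.867 -1.181 -2.506
v 3.99 2.683 -1.511
v 4.342 2.248 -1.536
v 4.042 1.903 0.226
v 3.69 2.337 0.251
v 4.508 2.474 -1.463
v 4.208 2.129 0.298
v 4.535 2.757 -1.404
v 4.235 2.412 0.358
v 4.416 3.019 -1.372
v 4.116 2.674 0.389
v 4.182 3.191 -1.378
v 3.883 2.846 0.383
v 3.898 3.227 -1.42
v 3.598 2.882 0.342
v 3.638 3.117 -1.486
v 3.338 2.772 0.276
v 3.472 2.891 -1.558
v 3.172 2.546 0.203
v 3.445 2.608 -1.618
v 3.145 2.263 0.144
v 3.564 2.346 -1.649
v 3.264 2.001 0.112
v 3.797 2.174 -1.643
v 3.498 1.829 0.118
v 4.082 2.138 -1.602
v 3.782 1.793 0.16
f 2 4 1
f 5 2 1
f 1 4 3
f 3 5 1
f 2 8 4
f 6 2 5
f 6 8 2
f 4 8 3
f 7 5 3
f 3 8 7
f 7 6 5
f 8 6 7
f 10 12 9
f 13 10 9
f 9 12 11
f 11 13 9
f 10 16 12
f 14 10 13
f 14 16 10
f 12 16 11
f 15 13 11
f 11 16 15
f 15 14 13
f 16 14 15
f 18 17 21
f 18 21 19
f 19 21 22
f 19 22 20
f 21 17 23
f 21 23 22
f 22 23 24
f 22 24 20
f 23 17 25
f 23 25 24
f 24 25 26
f 24 26 20
f 25 17 27
f 25 27 26
f 26 27 28
f 26 28 20
f 27 17 29
f 27 29 28
f 28 29 30
f 28 30 20
f 29 17 31
f 29 31 30
f 30 31 32
f 30 32 20
f 31 17 33
f 31 33 32
f 32 33 34
f 32 34 20
f 33 17 35
f 33 35 34
f 34 35 36
f 34 36 20
f 35 17 37
f 35 37 36
f 36 37 38
f 36 38 20
f 37 17 39
f 37 39 38
f 38 39 40
f 38 40 20
f 39 17 41
f 39 41 40
f 40 41 42
f 40 42 20
f 41 17 43
f 41 43 42
f 42 43 44
f 42 44 20
f 43 17 45
f 43 45 44
f 44 45 46
f 44 46 20
f 45 17 47
f 45 47 46
f 46 47 48
f 46 48 20
f 47 17 49
f 47 49 48
f 48 49 50
f 48 50 20
f 49 17 18
f 49 18 50
f 50 18 19
f 50 19 20
f 52 51 55
f 52 55 53
f 53 55 56
f 53 56 54
f 55 51 57
f 55 57 56
f 56 57 58
f 56 58 54
f 57 51 59
f 57 59 58
f 58 59 60
f 58 60 54
f 59 51 61
f 59 61 60
f 60 61 62
f 60 62 54
f 61 51 63
f 61 63 62
f 62 63 64
f 62 64 54
f 63 51 65
f 63 65 64
f 64 65 66
f 64 66 54
f 65 51 67
f 65 67 66
f 66 67 68
f 66 68 54
f 67 51 52
f 67 52 68
f 68 52 53
f 68 53 54
f 70 69 73
f 70 73 71
f 71 73 74
f 71 74 72
f 73 69 75
f 73 75 74
f 74 75 76
f 74 76 72
f 75 69 77
f 75 77 76
f 76 77 78
f 76 78 72
f 77 69 79
f 77 79 78
f 78 79 80
f 78 80 72
f 79 69 81
f 79 81 80
f 80 81 82
f 80 82 72
f 81 69 83
f 81 83 82
f 82 83 84
f 82 84 72
f 83 69 85
f 83 85 84
f 84 85 86
f 84 86 72
f 85 69 87
f 85 87 86
f 86 87 88
f 86 88 72
f 87 69 89
f 87 89 88
f 88 89 90
f 88 90 72
f 89 69 91
f 89 91 90
f 90 91 92
f 90 92 72
f 91 69 93
f 91 93 92
f 92 93 94
f 92 94 72
f 93 69 70
f 93 70 94
f 94 70 71
f 94 71 72



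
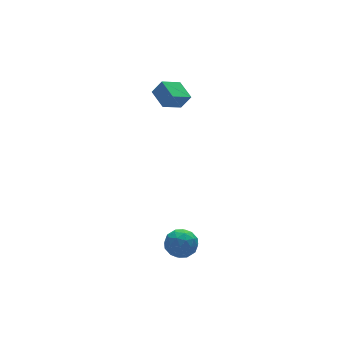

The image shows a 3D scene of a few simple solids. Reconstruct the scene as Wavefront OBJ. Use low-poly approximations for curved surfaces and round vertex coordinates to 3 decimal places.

v 0.406 3.12 3.266
v 0.421 4.45 3.703
v 1.704 3.315 2.627
v 1.719 4.645 3.064
v 0.901 2.815 4.176
v 0.916 4.145 4.613
v 2.199 3.01 3.537
v 2.214 4.34 3.974
v -3.081 -3.462 -2.967
v -2.443 -2.87 -2.455
v -2.037 -4.71 -2.825
v -1.399 -4.118 -2.313
v -2.275 -4.395 -1.896
v -2.92 -3.624 -1.983
v -1.56 -3.956 -3.297
v -2.205 -3.185 -3.384
v -1.503 -3.175 -2.659
v -1.945 -3.447 -1.793
v -2.535 -4.133 -3.487
v -2.977 -4.405 -2.621
v -2.854 -3.057 -2.723
v -1.626 -4.523 -2.557
v -2.141 -4.686 -2.311
v -1.766 -4.338 -2.01
v -3.134 -3.5 -2.446
v -2.759 -3.152 -2.146
v -2.66 -4.048 -1.816
v -1.721 -4.428 -3.134
v -1.346 -4.08 -2.834
v -2.714 -3.242 -3.27
v -2.339 -2.894 -2.969
v -1.82 -3.532 -3.464
v -1.926 -2.888 -2.543
v -1.312 -3.621 -2.459
v -1.407 -3.526 -3.037
v -1.786 -3.073 -3.089
v -2.186 -3.047 -2.034
v -1.572 -3.781 -1.95
v -2.087 -3.944 -1.705
v -2.466 -3.491 -1.756
v -1.633 -3.227 -2.154
v -2.908 -3.799 -3.33
v -2.294 -4.533 -3.246
v -2.014 -4.089 -3.524
v -2.393 -3.636 -3.575
v -3.168 -3.959 -2.821
v -2.554 -4.692 -2.737
v -2.694 -4.507 -2.191
v -3.073 -4.054 -2.243
v -2.847 -4.353 -3.126
f 2 4 1
f 5 2 1
f 1 4 3
f 3 5 1
f 2 8 4
f 6 2 5
f 6 8 2
f 4 8 3
f 7 5 3
f 3 8 7
f 7 6 5
f 8 6 7
f 9 46 25
f 46 20 49
f 25 49 14
f 46 49 25
f 9 25 21
f 25 14 26
f 21 26 10
f 25 26 21
f 9 21 30
f 21 10 31
f 30 31 16
f 21 31 30
f 9 30 42
f 30 16 45
f 42 45 19
f 30 45 42
f 9 42 46
f 42 19 50
f 46 50 20
f 42 50 46
f 10 26 37
f 26 14 40
f 37 40 18
f 26 40 37
f 14 49 27
f 49 20 48
f 27 48 13
f 49 48 27
f 20 50 47
f 50 19 43
f 47 43 11
f 50 43 47
f 19 45 44
f 45 16 32
f 44 32 15
f 45 32 44
f 16 31 36
f 31 10 33
f 36 33 17
f 31 33 36
f 12 38 24
f 38 18 39
f 24 39 13
f 38 39 24
f 12 24 22
f 24 13 23
f 22 23 11
f 24 23 22
f 12 22 29
f 22 11 28
f 29 28 15
f 22 28 29
f 12 29 34
f 29 15 35
f 34 35 17
f 29 35 34
f 12 34 38
f 34 17 41
f 38 41 18
f 34 41 38
f 13 39 27
f 39 18 40
f 27 40 14
f 39 40 27
f 11 23 47
f 23 13 48
f 47 48 20
f 23 48 47
f 15 28 44
f 28 11 43
f 44 43 19
f 28 43 44
f 17 35 36
f 35 15 32
f 36 32 16
f 35 32 36
f 18 41 37
f 41 17 33
f 37 33 10
f 41 33 37



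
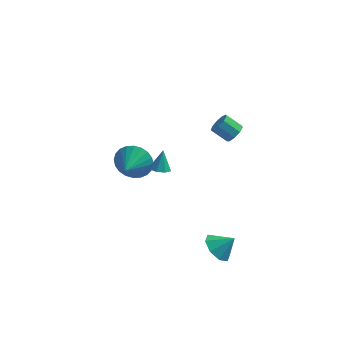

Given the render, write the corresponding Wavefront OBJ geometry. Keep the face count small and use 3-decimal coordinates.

v -1.96 0.468 -0.76
v -1.527 0.093 -1.641
v -2.12 -0.848 -0.28
v -1.196 0.14 -1.403
v -0.982 0.237 -1.067
v -0.917 0.369 -0.685
v -1.011 0.515 -0.314
v -1.249 0.655 -0.011
v -1.595 0.766 0.178
v -1.997 0.832 0.224
v -2.393 0.842 0.12
v -2.723 0.796 -0.118
v -2.937 0.699 -0.454
v -3.002 0.567 -0.836
v -2.909 0.42 -1.207
v -2.671 0.28 -1.51
v -2.325 0.169 -1.699
v -1.923 0.104 -1.745
v 2.945 -3.111 -3.543
v 3.54 -2.927 -4.193
v 3.755 -2.949 -2.757
v 3.211 -2.364 -3.97
v 2.727 -2.239 -3.496
v 2.37 -2.624 -3.051
v 2.351 -3.294 -2.893
v 2.679 -3.857 -3.117
v 3.164 -3.982 -3.59
v 3.52 -3.597 -4.036
v 2.862 2.902 0.114
v 3.24 3.016 0.592
v 2.376 3.152 1.243
v 1.998 3.038 0.766
v 3.146 3.378 0.392
v 2.282 3.514 1.043
v 2.919 3.518 0.062
v 2.055 3.653 0.713
v 2.665 3.369 -0.243
v 1.801 3.504 0.408
v 2.503 3.002 -0.382
v 1.64 3.137 0.27
v 2.509 2.588 -0.288
v 1.646 2.724 0.364
v 2.68 2.322 -0.006
v 1.817 2.457 0.646
v 2.936 2.327 0.333
v 2.073 2.462 0.984
v 3.157 2.601 0.569
v 2.294 2.736 1.22
v 0.225 -3.898 3.184
v 0.759 -3.98 3.186
v 0.295 -3.422 4.196
v 0.655 -3.615 3.021
v 0.3 -3.416 2.952
v -0.099 -3.499 3.019
v -0.309 -3.816 3.183
v -0.206 -4.18 3.347
v 0.15 -4.38 3.416
v 0.549 -4.297 3.349
f 2 1 4
f 2 4 3
f 4 1 5
f 4 5 3
f 5 1 6
f 5 6 3
f 6 1 7
f 6 7 3
f 7 1 8
f 7 8 3
f 8 1 9
f 8 9 3
f 9 1 10
f 9 10 3
f 10 1 11
f 10 11 3
f 11 1 12
f 11 12 3
f 12 1 13
f 12 13 3
f 13 1 14
f 13 14 3
f 14 1 15
f 14 15 3
f 15 1 16
f 15 16 3
f 16 1 17
f 16 17 3
f 17 1 18
f 17 18 3
f 18 1 2
f 18 2 3
f 20 19 22
f 20 22 21
f 22 19 23
f 22 23 21
f 23 19 24
f 23 24 21
f 24 19 25
f 24 25 21
f 25 19 26
f 25 26 21
f 26 19 27
f 26 27 21
f 27 19 28
f 27 28 21
f 28 19 20
f 28 20 21
f 30 29 33
f 30 33 31
f 31 33 34
f 31 34 32
f 33 29 35
f 33 35 34
f 34 35 36
f 34 36 32
f 35 29 37
f 35 37 36
f 36 37 38
f 36 38 32
f 37 29 39
f 37 39 38
f 38 39 40
f 38 40 32
f 39 29 41
f 39 41 40
f 40 41 42
f 40 42 32
f 41 29 43
f 41 43 42
f 42 43 44
f 42 44 32
f 43 29 45
f 43 45 44
f 44 45 46
f 44 46 32
f 45 29 47
f 45 47 46
f 46 47 48
f 46 48 32
f 47 29 30
f 47 30 48
f 48 30 31
f 48 31 32
f 50 49 52
f 50 52 51
f 52 49 53
f 52 53 51
f 53 49 54
f 53 54 51
f 54 49 55
f 54 55 51
f 55 49 56
f 55 56 51
f 56 49 57
f 56 57 51
f 57 49 58
f 57 58 51
f 58 49 50
f 58 50 51



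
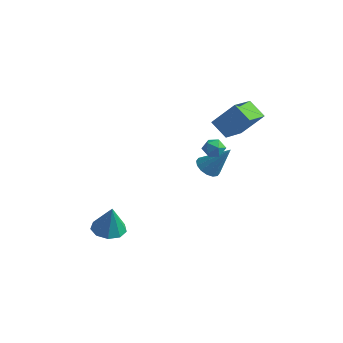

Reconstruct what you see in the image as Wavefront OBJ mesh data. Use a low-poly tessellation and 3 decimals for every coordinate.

v 2.102 0.078 2.755
v 2.339 -0.171 2.189
v 2.061 -0.909 3.171
v 2.298 -1.158 2.605
v 2.687 -0.788 2.993
v 2.712 -0.178 2.736
v 1.688 -0.902 2.624
v 1.713 -0.292 2.367
v 2.083 -0.776 2.108
v 2.701 -0.706 2.336
v 1.699 -0.374 3.024
v 2.317 -0.304 3.252
v -0.714 2.501 -1.203
v -0.085 2.547 -1.678
v 0.434 2.979 0.363
v -0.244 2.923 -1.677
v -0.529 3.187 -1.548
v -0.864 3.266 -1.327
v -1.159 3.141 -1.073
v -1.334 2.844 -0.853
v -1.343 2.455 -0.727
v -1.184 2.078 -0.729
v -0.899 1.815 -0.858
v -0.565 1.735 -1.079
v -0.27 1.861 -1.333
v -0.095 2.158 -1.553
v -2.256 -3.675 -3.701
v -1.455 -3.167 -3.851
v -1.864 -3.785 -1.979
v -1.954 -2.763 -3.711
v -2.594 -2.786 -3.567
v -3.076 -3.225 -3.486
v -3.174 -3.874 -3.506
v -2.842 -4.43 -3.617
v -2.236 -4.632 -3.767
v -1.639 -4.387 -3.887
v -1.33 -3.808 -3.92
v 0.664 1.089 3.333
v 1.742 1.657 4.764
v 0.405 2.661 2.904
v 1.483 3.229 4.335
v 1.677 1.051 2.585
v 2.755 1.619 4.016
v 1.418 2.623 2.156
v 2.496 3.191 3.587
f 1 12 6
f 1 6 2
f 1 2 8
f 1 8 11
f 1 11 12
f 2 6 10
f 6 12 5
f 12 11 3
f 11 8 7
f 8 2 9
f 4 10 5
f 4 5 3
f 4 3 7
f 4 7 9
f 4 9 10
f 5 10 6
f 3 5 12
f 7 3 11
f 9 7 8
f 10 9 2
f 14 13 16
f 14 16 15
f 16 13 17
f 16 17 15
f 17 13 18
f 17 18 15
f 18 13 19
f 18 19 15
f 19 13 20
f 19 20 15
f 20 13 21
f 20 21 15
f 21 13 22
f 21 22 15
f 22 13 23
f 22 23 15
f 23 13 24
f 23 24 15
f 24 13 25
f 24 25 15
f 25 13 26
f 25 26 15
f 26 13 14
f 26 14 15
f 28 27 30
f 28 30 29
f 30 27 31
f 30 31 29
f 31 27 32
f 31 32 29
f 32 27 33
f 32 33 29
f 33 27 34
f 33 34 29
f 34 27 35
f 34 35 29
f 35 27 36
f 35 36 29
f 36 27 37
f 36 37 29
f 37 27 28
f 37 28 29
f 39 41 38
f 42 39 38
f 38 41 40
f 40 42 38
f 39 45 41
f 43 39 42
f 43 45 39
f 41 45 40
f 44 42 40
f 40 45 44
f 44 43 42
f 45 43 44



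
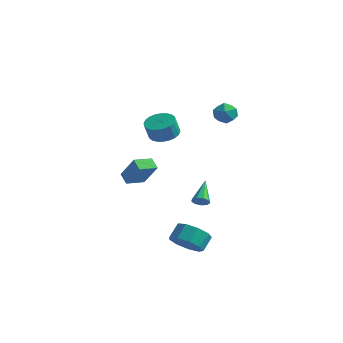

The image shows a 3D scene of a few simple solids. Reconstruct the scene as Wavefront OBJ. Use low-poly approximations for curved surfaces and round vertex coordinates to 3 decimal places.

v 3.536 -3.019 -4.252
v 4.199 -3.596 -3.591
v 4.188 -2.759 -2.848
v 3.524 -2.181 -3.508
v 4.608 -3.173 -4.061
v 4.596 -2.336 -3.317
v 4.515 -2.678 -4.62
v 4.503 -1.841 -3.876
v 3.964 -2.342 -5.007
v 3.952 -1.505 -4.263
v 3.212 -2.323 -5.04
v 3.201 -1.486 -4.296
v 2.612 -2.629 -4.705
v 2.601 -1.792 -3.961
v 2.444 -3.118 -4.158
v 2.433 -2.28 -3.414
v 2.787 -3.56 -3.654
v 2.776 -2.722 -2.911
v 3.48 -3.749 -3.431
v 3.469 -2.911 -2.687
v -0.724 -2.986 -0.573
v -1.36 -2.678 -0.101
v -0.31 -1.815 -0.782
v -0.946 -1.506 -0.309
v 0.326 -3.094 0.909
v -0.31 -2.785 1.382
v 0.74 -1.922 0.701
v 0.104 -1.614 1.173
v -2.695 3.399 0.761
v -1.705 3.524 0.836
v -1.736 3.086 1.974
v -2.725 2.961 1.899
v -1.836 3.869 0.965
v -1.866 3.431 2.103
v -2.097 4.142 1.063
v -2.128 3.703 2.201
v -2.449 4.301 1.115
v -2.48 3.863 2.253
v -2.838 4.324 1.113
v -2.869 3.886 2.251
v -3.206 4.206 1.058
v -3.237 3.767 2.196
v -3.496 3.964 0.957
v -3.527 3.526 2.095
v -3.664 3.637 0.826
v -3.694 3.199 1.965
v -3.684 3.274 0.686
v -3.715 2.836 1.824
v -3.554 2.929 0.557
v -3.584 2.491 1.695
v -3.292 2.657 0.459
v -3.323 2.218 1.597
v -2.94 2.497 0.407
v -2.971 2.059 1.545
v -2.551 2.474 0.409
v -2.582 2.036 1.547
v -2.183 2.593 0.464
v -2.214 2.154 1.602
v -1.893 2.834 0.565
v -1.924 2.396 1.703
v -1.726 3.161 0.695
v -1.756 2.723 1.834
v 1.633 2.79 4.273
v 1.985 3.159 3.578
v 2.735 1.941 4.382
v 3.087 2.31 3.687
v 3.019 2.754 4.422
v 2.338 3.279 4.355
v 2.382 1.821 3.605
v 1.701 2.346 3.538
v 2.448 2.56 3.165
v 2.842 3.137 3.67
v 1.878 1.963 4.29
v 2.272 2.54 4.795
v 2.592 -0.239 -2.179
v 3.066 0.045 -2.267
v 1.968 1.119 -1.141
v 2.808 0.133 -2.537
v 2.449 0.047 -2.639
v 2.157 -0.174 -2.526
v 2.068 -0.425 -2.251
v 2.224 -0.589 -1.942
v 2.552 -0.59 -1.744
v 2.899 -0.426 -1.75
v 3.102 -0.176 -1.956
f 2 1 5
f 2 5 3
f 3 5 6
f 3 6 4
f 5 1 7
f 5 7 6
f 6 7 8
f 6 8 4
f 7 1 9
f 7 9 8
f 8 9 10
f 8 10 4
f 9 1 11
f 9 11 10
f 10 11 12
f 10 12 4
f 11 1 13
f 11 13 12
f 12 13 14
f 12 14 4
f 13 1 15
f 13 15 14
f 14 15 16
f 14 16 4
f 15 1 17
f 15 17 16
f 16 17 18
f 16 18 4
f 17 1 19
f 17 19 18
f 18 19 20
f 18 20 4
f 19 1 2
f 19 2 20
f 20 2 3
f 20 3 4
f 22 24 21
f 25 22 21
f 21 24 23
f 23 25 21
f 22 28 24
f 26 22 25
f 26 28 22
f 24 28 23
f 27 25 23
f 23 28 27
f 27 26 25
f 28 26 27
f 30 29 33
f 30 33 31
f 31 33 34
f 31 34 32
f 33 29 35
f 33 35 34
f 34 35 36
f 34 36 32
f 35 29 37
f 35 37 36
f 36 37 38
f 36 38 32
f 37 29 39
f 37 39 38
f 38 39 40
f 38 40 32
f 39 29 41
f 39 41 40
f 40 41 42
f 40 42 32
f 41 29 43
f 41 43 42
f 42 43 44
f 42 44 32
f 43 29 45
f 43 45 44
f 44 45 46
f 44 46 32
f 45 29 47
f 45 47 46
f 46 47 48
f 46 48 32
f 47 29 49
f 47 49 48
f 48 49 50
f 48 50 32
f 49 29 51
f 49 51 50
f 50 51 52
f 50 52 32
f 51 29 53
f 51 53 52
f 52 53 54
f 52 54 32
f 53 29 55
f 53 55 54
f 54 55 56
f 54 56 32
f 55 29 57
f 55 57 56
f 56 57 58
f 56 58 32
f 57 29 59
f 57 59 58
f 58 59 60
f 58 60 32
f 59 29 61
f 59 61 60
f 60 61 62
f 60 62 32
f 61 29 30
f 61 30 62
f 62 30 31
f 62 31 32
f 63 74 68
f 63 68 64
f 63 64 70
f 63 70 73
f 63 73 74
f 64 68 72
f 68 74 67
f 74 73 65
f 73 70 69
f 70 64 71
f 66 72 67
f 66 67 65
f 66 65 69
f 66 69 71
f 66 71 72
f 67 72 68
f 65 67 74
f 69 65 73
f 71 69 70
f 72 71 64
f 76 75 78
f 76 78 77
f 78 75 79
f 78 79 77
f 79 75 80
f 79 80 77
f 80 75 81
f 80 81 77
f 81 75 82
f 81 82 77
f 82 75 83
f 82 83 77
f 83 75 84
f 83 84 77
f 84 75 85
f 84 85 77
f 85 75 76
f 85 76 77



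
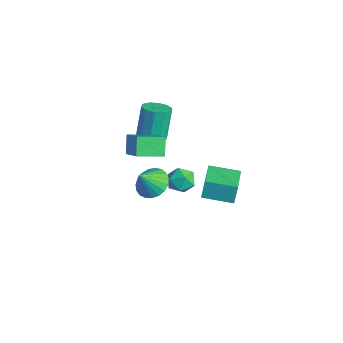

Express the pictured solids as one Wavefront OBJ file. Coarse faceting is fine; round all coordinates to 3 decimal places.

v 1.47 2.65 0.479
v 1.304 2.963 1.584
v 2.506 4.041 0.241
v 2.339 4.354 1.346
v 3.081 1.546 1.034
v 2.914 1.859 2.139
v 4.116 2.937 0.796
v 3.95 3.25 1.901
v -3.578 2.055 0.377
v -2.917 1.581 0.714
v -3.442 2.19 2.6
v -4.102 2.665 2.263
v -2.728 2.079 0.606
v -3.253 2.688 2.492
v -2.863 2.569 0.41
v -3.388 3.178 2.296
v -3.271 2.862 0.202
v -3.796 3.471 2.088
v -3.796 2.847 0.061
v -4.321 3.456 1.946
v -4.238 2.53 0.04
v -4.763 3.139 1.926
v -4.427 2.032 0.148
v -4.952 2.641 2.034
v -4.292 1.542 0.344
v -4.817 2.151 2.23
v -3.884 1.249 0.552
v -4.409 1.858 2.438
v -3.359 1.264 0.694
v -3.884 1.873 2.579
v -1.788 3.037 -1.596
v -1.103 3.3 -2.124
v -1.037 1.84 -1.216
v -0.352 2.103 -1.744
v -0.544 2.563 -0.99
v -1.008 3.303 -1.224
v -1.132 1.837 -2.116
v -1.596 2.577 -2.35
v -0.697 2.558 -2.445
v -0.333 3.007 -1.749
v -1.807 2.133 -1.591
v -1.443 2.582 -0.895
v -1.949 1.234 -2.096
v -0.929 1.135 -2.277
v -1.811 0.366 -0.844
v -0.943 1.49 -2.03
v -1.131 1.8 -1.794
v -1.46 2.013 -1.611
v -1.874 2.09 -1.512
v -2.301 2.02 -1.514
v -2.666 1.813 -1.616
v -2.908 1.507 -1.802
v -2.984 1.153 -2.039
v -2.881 0.813 -2.285
v -2.617 0.546 -2.499
v -2.237 0.397 -2.644
v -1.807 0.394 -2.693
v -1.402 0.535 -2.64
v -1.092 0.798 -2.492
v -1.82 -0.395 1.445
v -2.51 0.012 2.378
v -1.414 1.101 1.092
v -2.104 1.508 2.026
v -0.316 -0.528 2.614
v -1.006 -0.121 3.548
v 0.09 0.968 2.262
v -0.6 1.375 3.195
f 2 4 1
f 5 2 1
f 1 4 3
f 3 5 1
f 2 8 4
f 6 2 5
f 6 8 2
f 4 8 3
f 7 5 3
f 3 8 7
f 7 6 5
f 8 6 7
f 10 9 13
f 10 13 11
f 11 13 14
f 11 14 12
f 13 9 15
f 13 15 14
f 14 15 16
f 14 16 12
f 15 9 17
f 15 17 16
f 16 17 18
f 16 18 12
f 17 9 19
f 17 19 18
f 18 19 20
f 18 20 12
f 19 9 21
f 19 21 20
f 20 21 22
f 20 22 12
f 21 9 23
f 21 23 22
f 22 23 24
f 22 24 12
f 23 9 25
f 23 25 24
f 24 25 26
f 24 26 12
f 25 9 27
f 25 27 26
f 26 27 28
f 26 28 12
f 27 9 29
f 27 29 28
f 28 29 30
f 28 30 12
f 29 9 10
f 29 10 30
f 30 10 11
f 30 11 12
f 31 42 36
f 31 36 32
f 31 32 38
f 31 38 41
f 31 41 42
f 32 36 40
f 36 42 35
f 42 41 33
f 41 38 37
f 38 32 39
f 34 40 35
f 34 35 33
f 34 33 37
f 34 37 39
f 34 39 40
f 35 40 36
f 33 35 42
f 37 33 41
f 39 37 38
f 40 39 32
f 44 43 46
f 44 46 45
f 46 43 47
f 46 47 45
f 47 43 48
f 47 48 45
f 48 43 49
f 48 49 45
f 49 43 50
f 49 50 45
f 50 43 51
f 50 51 45
f 51 43 52
f 51 52 45
f 52 43 53
f 52 53 45
f 53 43 54
f 53 54 45
f 54 43 55
f 54 55 45
f 55 43 56
f 55 56 45
f 56 43 57
f 56 57 45
f 57 43 58
f 57 58 45
f 58 43 59
f 58 59 45
f 59 43 44
f 59 44 45
f 61 63 60
f 64 61 60
f 60 63 62
f 62 64 60
f 61 67 63
f 65 61 64
f 65 67 61
f 63 67 62
f 66 64 62
f 62 67 66
f 66 65 64
f 67 65 66



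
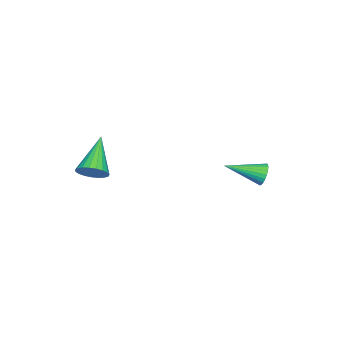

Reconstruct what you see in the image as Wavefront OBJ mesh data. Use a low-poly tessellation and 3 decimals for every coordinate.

v -1.278 3.846 -4.23
v -0.946 3.811 -4.679
v -0.702 2.374 -3.69
v -0.815 3.914 -4.538
v -0.755 4.007 -4.349
v -0.775 4.075 -4.143
v -0.871 4.108 -3.949
v -1.029 4.102 -3.799
v -1.226 4.056 -3.714
v -1.43 3.978 -3.708
v -1.611 3.88 -3.781
v -1.741 3.777 -3.923
v -1.801 3.684 -4.111
v -1.782 3.616 -4.318
v -1.685 3.583 -4.511
v -1.527 3.59 -4.662
v -1.331 3.635 -4.747
v -1.127 3.713 -4.753
v 4.302 -1.196 -1.918
v 4.639 -1.647 -1.574
v 2.858 -1.404 -0.782
v 4.707 -1.415 -1.445
v 4.705 -1.144 -1.397
v 4.633 -0.883 -1.44
v 4.505 -0.675 -1.566
v 4.341 -0.558 -1.752
v 4.171 -0.551 -1.967
v 4.023 -0.655 -2.174
v 3.924 -0.853 -2.336
v 3.89 -1.11 -2.426
v 3.928 -1.381 -2.429
v 4.03 -1.621 -2.343
v 4.179 -1.787 -2.183
v 4.35 -1.851 -1.978
v 4.513 -1.802 -1.762
f 2 1 4
f 2 4 3
f 4 1 5
f 4 5 3
f 5 1 6
f 5 6 3
f 6 1 7
f 6 7 3
f 7 1 8
f 7 8 3
f 8 1 9
f 8 9 3
f 9 1 10
f 9 10 3
f 10 1 11
f 10 11 3
f 11 1 12
f 11 12 3
f 12 1 13
f 12 13 3
f 13 1 14
f 13 14 3
f 14 1 15
f 14 15 3
f 15 1 16
f 15 16 3
f 16 1 17
f 16 17 3
f 17 1 18
f 17 18 3
f 18 1 2
f 18 2 3
f 20 19 22
f 20 22 21
f 22 19 23
f 22 23 21
f 23 19 24
f 23 24 21
f 24 19 25
f 24 25 21
f 25 19 26
f 25 26 21
f 26 19 27
f 26 27 21
f 27 19 28
f 27 28 21
f 28 19 29
f 28 29 21
f 29 19 30
f 29 30 21
f 30 19 31
f 30 31 21
f 31 19 32
f 31 32 21
f 32 19 33
f 32 33 21
f 33 19 34
f 33 34 21
f 34 19 35
f 34 35 21
f 35 19 20
f 35 20 21



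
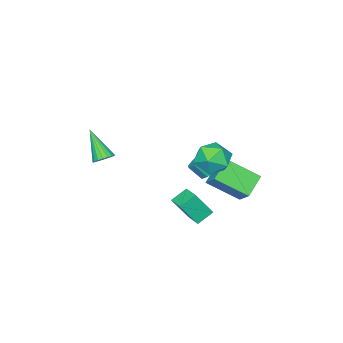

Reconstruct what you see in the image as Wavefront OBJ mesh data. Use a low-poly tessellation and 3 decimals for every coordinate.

v -1.784 0.805 -0.171
v -0.887 0.645 -0.672
v -0.619 -0.046 0.029
v -1.516 0.115 0.531
v -0.794 1.115 -0.244
v -0.526 0.425 0.457
v -1.079 1.467 0.212
v -0.811 0.777 0.913
v -1.634 1.567 0.522
v -1.365 0.876 1.223
v -2.245 1.375 0.567
v -1.977 0.684 1.268
v -2.681 0.966 0.331
v -2.413 0.275 1.032
v -2.774 0.495 -0.097
v -2.506 -0.195 0.604
v -2.489 0.143 -0.553
v -2.221 -0.547 0.148
v -1.935 0.044 -0.863
v -1.666 -0.647 -0.162
v -1.323 0.236 -0.908
v -1.055 -0.455 -0.207
v 2.68 3.786 0.596
v 3.345 3.204 1.954
v 3.126 4.771 0.8
v 3.791 4.189 2.157
v 3.529 3.511 0.063
v 4.194 2.929 1.42
v 3.975 4.496 0.266
v 4.64 3.914 1.624
v 0.393 3.425 2.251
v 1.196 2.781 2.706
v -0.596 1.939 1.894
v 0.207 1.295 2.349
v -0.409 1.974 3.003
v 0.203 2.892 3.223
v 0.397 1.828 1.377
v 1.009 2.746 1.597
v 1.198 1.794 2.166
v 0.7 1.885 3.171
v -0.1 2.835 1.429
v -0.598 2.926 2.434
v -1.075 1.57 0.869
v -0.681 2.487 1.778
v -2.028 3.093 -0.256
v -1.635 4.011 0.654
v 0.175 1.789 0.106
v 0.568 2.707 1.016
v -0.779 3.313 -1.018
v -0.385 4.23 -0.109
v 3.138 -2.628 1.504
v 3.712 -2.506 1.734
v 2.802 -3.932 3.036
v 3.552 -2.314 1.862
v 3.309 -2.185 1.918
v 3.033 -2.144 1.893
v 2.778 -2.198 1.79
v 2.594 -2.338 1.631
v 2.518 -2.535 1.447
v 2.565 -2.75 1.274
v 2.725 -2.942 1.146
v 2.968 -3.071 1.09
v 3.244 -3.112 1.115
v 3.499 -3.058 1.217
v 3.683 -2.918 1.377
v 3.759 -2.721 1.561
f 2 1 5
f 2 5 3
f 3 5 6
f 3 6 4
f 5 1 7
f 5 7 6
f 6 7 8
f 6 8 4
f 7 1 9
f 7 9 8
f 8 9 10
f 8 10 4
f 9 1 11
f 9 11 10
f 10 11 12
f 10 12 4
f 11 1 13
f 11 13 12
f 12 13 14
f 12 14 4
f 13 1 15
f 13 15 14
f 14 15 16
f 14 16 4
f 15 1 17
f 15 17 16
f 16 17 18
f 16 18 4
f 17 1 19
f 17 19 18
f 18 19 20
f 18 20 4
f 19 1 21
f 19 21 20
f 20 21 22
f 20 22 4
f 21 1 2
f 21 2 22
f 22 2 3
f 22 3 4
f 24 26 23
f 27 24 23
f 23 26 25
f 25 27 23
f 24 30 26
f 28 24 27
f 28 30 24
f 26 30 25
f 29 27 25
f 25 30 29
f 29 28 27
f 30 28 29
f 31 42 36
f 31 36 32
f 31 32 38
f 31 38 41
f 31 41 42
f 32 36 40
f 36 42 35
f 42 41 33
f 41 38 37
f 38 32 39
f 34 40 35
f 34 35 33
f 34 33 37
f 34 37 39
f 34 39 40
f 35 40 36
f 33 35 42
f 37 33 41
f 39 37 38
f 40 39 32
f 44 46 43
f 47 44 43
f 43 46 45
f 45 47 43
f 44 50 46
f 48 44 47
f 48 50 44
f 46 50 45
f 49 47 45
f 45 50 49
f 49 48 47
f 50 48 49
f 52 51 54
f 52 54 53
f 54 51 55
f 54 55 53
f 55 51 56
f 55 56 53
f 56 51 57
f 56 57 53
f 57 51 58
f 57 58 53
f 58 51 59
f 58 59 53
f 59 51 60
f 59 60 53
f 60 51 61
f 60 61 53
f 61 51 62
f 61 62 53
f 62 51 63
f 62 63 53
f 63 51 64
f 63 64 53
f 64 51 65
f 64 65 53
f 65 51 66
f 65 66 53
f 66 51 52
f 66 52 53



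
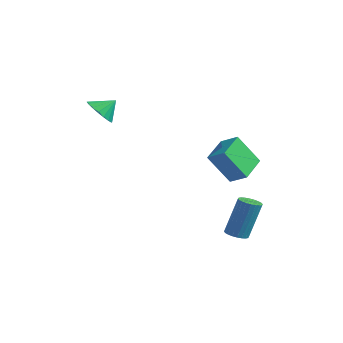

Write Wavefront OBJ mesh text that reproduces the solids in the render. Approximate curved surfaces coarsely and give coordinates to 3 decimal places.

v 2.458 3.616 -3.23
v 2.929 3.263 -3.189
v 3.193 3.851 -1.169
v 2.722 4.204 -1.21
v 3.026 3.46 -3.259
v 3.29 4.048 -1.239
v 3.037 3.68 -3.324
v 3.301 4.268 -1.304
v 2.96 3.891 -3.375
v 3.223 4.479 -1.356
v 2.806 4.06 -3.404
v 3.069 4.648 -1.385
v 2.599 4.161 -3.407
v 2.863 4.749 -1.387
v 2.371 4.179 -3.382
v 2.635 4.767 -1.363
v 2.156 4.112 -3.335
v 2.42 4.7 -1.315
v 1.987 3.969 -3.271
v 2.251 4.557 -1.251
v 1.89 3.772 -3.201
v 2.154 4.36 -1.181
v 1.879 3.552 -3.136
v 2.143 4.14 -1.116
v 1.957 3.341 -3.084
v 2.22 3.929 -1.065
v 2.111 3.172 -3.055
v 2.374 3.76 -1.036
v 2.317 3.071 -3.053
v 2.581 3.659 -1.033
v 2.545 3.053 -3.077
v 2.809 3.641 -1.058
v 2.76 3.12 -3.125
v 3.024 3.708 -1.105
v -3.656 0.368 3.532
v -3.027 -0.183 3.772
v -3.304 1.072 4.228
v -2.861 0.017 3.485
v -2.853 0.287 3.208
v -3.004 0.573 2.995
v -3.283 0.818 2.888
v -3.637 0.975 2.909
v -3.995 1.011 3.053
v -4.285 0.92 3.293
v -4.451 0.719 3.58
v -4.459 0.449 3.857
v -4.309 0.163 4.07
v -4.029 -0.082 4.177
v -3.675 -0.238 4.156
v -3.318 -0.274 4.011
v 1.967 3.619 -0.047
v 1.412 2.727 1.5
v 1.269 4.99 0.493
v 0.714 4.098 2.04
v 2.846 3.882 0.42
v 2.291 2.99 1.967
v 2.148 5.253 0.96
v 1.593 4.361 2.507
f 2 1 5
f 2 5 3
f 3 5 6
f 3 6 4
f 5 1 7
f 5 7 6
f 6 7 8
f 6 8 4
f 7 1 9
f 7 9 8
f 8 9 10
f 8 10 4
f 9 1 11
f 9 11 10
f 10 11 12
f 10 12 4
f 11 1 13
f 11 13 12
f 12 13 14
f 12 14 4
f 13 1 15
f 13 15 14
f 14 15 16
f 14 16 4
f 15 1 17
f 15 17 16
f 16 17 18
f 16 18 4
f 17 1 19
f 17 19 18
f 18 19 20
f 18 20 4
f 19 1 21
f 19 21 20
f 20 21 22
f 20 22 4
f 21 1 23
f 21 23 22
f 22 23 24
f 22 24 4
f 23 1 25
f 23 25 24
f 24 25 26
f 24 26 4
f 25 1 27
f 25 27 26
f 26 27 28
f 26 28 4
f 27 1 29
f 27 29 28
f 28 29 30
f 28 30 4
f 29 1 31
f 29 31 30
f 30 31 32
f 30 32 4
f 31 1 33
f 31 33 32
f 32 33 34
f 32 34 4
f 33 1 2
f 33 2 34
f 34 2 3
f 34 3 4
f 36 35 38
f 36 38 37
f 38 35 39
f 38 39 37
f 39 35 40
f 39 40 37
f 40 35 41
f 40 41 37
f 41 35 42
f 41 42 37
f 42 35 43
f 42 43 37
f 43 35 44
f 43 44 37
f 44 35 45
f 44 45 37
f 45 35 46
f 45 46 37
f 46 35 47
f 46 47 37
f 47 35 48
f 47 48 37
f 48 35 49
f 48 49 37
f 49 35 50
f 49 50 37
f 50 35 36
f 50 36 37
f 52 54 51
f 55 52 51
f 51 54 53
f 53 55 51
f 52 58 54
f 56 52 55
f 56 58 52
f 54 58 53
f 57 55 53
f 53 58 57
f 57 56 55
f 58 56 57



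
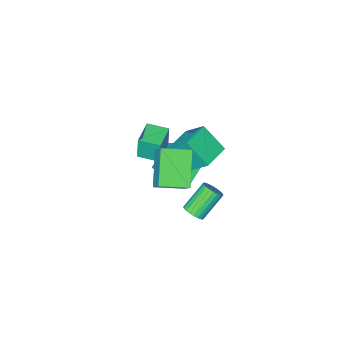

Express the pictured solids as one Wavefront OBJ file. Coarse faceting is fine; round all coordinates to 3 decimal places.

v -2.739 -2.872 -2.175
v -2.745 -1.971 -1.338
v -3.758 -1.824 -3.31
v -3.763 -0.923 -2.472
v -1.337 -2.237 -2.848
v -1.342 -1.336 -2.01
v -2.355 -1.189 -3.982
v -2.361 -0.288 -3.145
v -2.533 -0.959 0.689
v -2.872 0.077 1.818
v -3.011 0.176 -0.497
v -3.35 1.213 0.633
v -1.13 -0.433 0.627
v -1.469 0.604 1.757
v -1.608 0.703 -0.558
v -1.947 1.739 0.571
v -0.999 1.879 -2.73
v -0.713 2.3 -2.394
v -1.954 2.222 -1.235
v -2.241 1.801 -1.57
v -0.85 2.436 -2.532
v -2.091 2.359 -1.373
v -1.011 2.488 -2.701
v -2.252 2.41 -1.542
v -1.169 2.447 -2.873
v -2.41 2.369 -1.714
v -1.302 2.319 -3.024
v -2.543 2.242 -1.865
v -1.389 2.124 -3.13
v -2.63 2.047 -1.971
v -1.416 1.892 -3.175
v -2.657 1.815 -2.016
v -1.38 1.658 -3.152
v -2.621 1.581 -1.993
v -1.286 1.458 -3.065
v -2.527 1.38 -1.906
v -1.149 1.321 -2.927
v -2.39 1.244 -1.768
v -0.988 1.27 -2.758
v -2.229 1.192 -1.599
v -0.83 1.311 -2.586
v -2.071 1.233 -1.427
v -0.697 1.438 -2.435
v -1.938 1.361 -1.276
v -0.61 1.633 -2.329
v -1.851 1.556 -1.17
v -0.583 1.865 -2.284
v -1.824 1.788 -1.125
v -0.619 2.099 -2.307
v -1.86 2.022 -1.148
v -0.834 -0.045 1.429
v -0.856 0.017 2.798
v 0.235 0.763 1.41
v 0.213 0.825 2.779
v -0.153 -0.945 1.481
v -0.175 -0.883 2.85
v 0.916 -0.137 1.462
v 0.894 -0.075 2.831
v 0.495 3.213 1.6
v -0.506 1.957 2.89
v 0.758 4.061 2.63
v -0.242 2.805 3.92
v 1.782 2.475 1.88
v 0.782 1.219 3.17
v 2.046 3.323 2.91
v 1.045 2.067 4.2
f 2 4 1
f 5 2 1
f 1 4 3
f 3 5 1
f 2 8 4
f 6 2 5
f 6 8 2
f 4 8 3
f 7 5 3
f 3 8 7
f 7 6 5
f 8 6 7
f 10 12 9
f 13 10 9
f 9 12 11
f 11 13 9
f 10 16 12
f 14 10 13
f 14 16 10
f 12 16 11
f 15 13 11
f 11 16 15
f 15 14 13
f 16 14 15
f 18 17 21
f 18 21 19
f 19 21 22
f 19 22 20
f 21 17 23
f 21 23 22
f 22 23 24
f 22 24 20
f 23 17 25
f 23 25 24
f 24 25 26
f 24 26 20
f 25 17 27
f 25 27 26
f 26 27 28
f 26 28 20
f 27 17 29
f 27 29 28
f 28 29 30
f 28 30 20
f 29 17 31
f 29 31 30
f 30 31 32
f 30 32 20
f 31 17 33
f 31 33 32
f 32 33 34
f 32 34 20
f 33 17 35
f 33 35 34
f 34 35 36
f 34 36 20
f 35 17 37
f 35 37 36
f 36 37 38
f 36 38 20
f 37 17 39
f 37 39 38
f 38 39 40
f 38 40 20
f 39 17 41
f 39 41 40
f 40 41 42
f 40 42 20
f 41 17 43
f 41 43 42
f 42 43 44
f 42 44 20
f 43 17 45
f 43 45 44
f 44 45 46
f 44 46 20
f 45 17 47
f 45 47 46
f 46 47 48
f 46 48 20
f 47 17 49
f 47 49 48
f 48 49 50
f 48 50 20
f 49 17 18
f 49 18 50
f 50 18 19
f 50 19 20
f 52 54 51
f 55 52 51
f 51 54 53
f 53 55 51
f 52 58 54
f 56 52 55
f 56 58 52
f 54 58 53
f 57 55 53
f 53 58 57
f 57 56 55
f 58 56 57
f 60 62 59
f 63 60 59
f 59 62 61
f 61 63 59
f 60 66 62
f 64 60 63
f 64 66 60
f 62 66 61
f 65 63 61
f 61 66 65
f 65 64 63
f 66 64 65



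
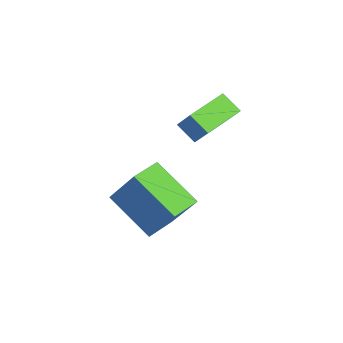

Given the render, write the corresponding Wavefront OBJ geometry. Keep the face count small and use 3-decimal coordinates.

v 1.548 -3.537 -3.868
v 2.24 -2.741 -2.24
v 0.658 -2.647 -3.925
v 1.35 -1.851 -2.297
v 2.85 -2.309 -5.023
v 3.542 -1.513 -3.395
v 1.96 -1.419 -5.08
v 2.652 -0.623 -3.452
v 0.657 0.659 -0.858
v 0.124 0.122 -0.299
v 1.281 1.023 0.088
v 0.748 0.486 0.646
v 1.712 -0.606 -1.066
v 1.179 -1.143 -0.508
v 2.336 -0.242 -0.121
v 1.803 -0.779 0.438
f 2 4 1
f 5 2 1
f 1 4 3
f 3 5 1
f 2 8 4
f 6 2 5
f 6 8 2
f 4 8 3
f 7 5 3
f 3 8 7
f 7 6 5
f 8 6 7
f 10 12 9
f 13 10 9
f 9 12 11
f 11 13 9
f 10 16 12
f 14 10 13
f 14 16 10
f 12 16 11
f 15 13 11
f 11 16 15
f 15 14 13
f 16 14 15



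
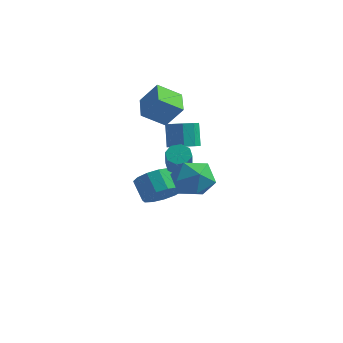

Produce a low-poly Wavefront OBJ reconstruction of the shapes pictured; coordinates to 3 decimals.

v 1.25 1.167 0.137
v 1.776 0.983 -0.197
v 2.276 0.008 1.129
v 1.75 0.193 1.463
v 1.856 1.393 0.074
v 2.357 0.418 1.399
v 1.581 1.67 0.382
v 2.082 0.695 1.707
v 1.112 1.653 0.546
v 1.613 0.679 1.872
v 0.724 1.352 0.471
v 1.224 0.377 1.797
v 0.643 0.942 0.201
v 1.144 -0.033 1.526
v 0.918 0.665 -0.107
v 1.419 -0.31 1.218
v 1.387 0.681 -0.272
v 1.888 -0.293 1.054
v -1.101 4.064 1.973
v -2.046 3.273 2.793
v -0.227 4.265 3.175
v -1.173 3.475 3.995
v -0.367 2.845 1.645
v -1.313 2.055 2.465
v 0.506 3.047 2.847
v -0.439 2.256 3.667
v -0.425 2.665 -3.217
v 0.385 2.733 -2.477
v -0.444 3.302 -1.622
v -1.255 3.235 -2.363
v 0.405 3.257 -2.806
v -0.424 3.827 -1.951
v 0.162 3.594 -3.266
v -0.667 4.163 -2.411
v -0.268 3.636 -3.711
v -1.097 4.205 -2.856
v -0.747 3.369 -3.999
v -1.577 3.939 -3.144
v -1.125 2.879 -4.039
v -1.954 3.449 -3.184
v -1.281 2.322 -3.818
v -2.11 2.891 -2.963
v -1.165 1.873 -3.406
v -1.994 2.442 -2.552
v -0.814 1.676 -2.935
v -1.643 2.245 -2.08
v -0.34 1.793 -2.553
v -1.169 2.362 -1.698
v 0.107 2.187 -2.382
v -0.722 2.756 -1.527
v 2.656 -0.419 1.355
v 3.721 -0.654 1.771
v 2.819 -1.846 0.129
v 3.884 -2.081 0.545
v 2.943 -2.279 1.206
v 2.842 -1.398 1.964
v 3.698 -1.102 -0.064
v 3.597 -0.221 0.694
v 4.365 -1.076 0.894
v 3.898 -1.804 1.678
v 2.642 -0.696 0.222
v 2.175 -1.424 1.006
v 0.441 3.18 0.206
v 1.214 3.495 0.301
v 0.832 4.055 1.549
v 0.059 3.74 1.454
v 0.879 3.874 0.028
v 0.498 4.435 1.276
v 0.339 3.928 -0.161
v -0.042 4.489 1.086
v -0.153 3.632 -0.179
v -0.534 4.193 1.069
v -0.367 3.125 -0.016
v -0.749 3.685 1.231
v -0.204 2.643 0.251
v -0.585 3.203 1.498
v 0.262 2.412 0.496
v -0.12 2.973 1.744
v 0.811 2.541 0.607
v 0.429 3.101 1.854
v 1.187 2.968 0.529
v 0.805 3.529 1.777
f 2 1 5
f 2 5 3
f 3 5 6
f 3 6 4
f 5 1 7
f 5 7 6
f 6 7 8
f 6 8 4
f 7 1 9
f 7 9 8
f 8 9 10
f 8 10 4
f 9 1 11
f 9 11 10
f 10 11 12
f 10 12 4
f 11 1 13
f 11 13 12
f 12 13 14
f 12 14 4
f 13 1 15
f 13 15 14
f 14 15 16
f 14 16 4
f 15 1 17
f 15 17 16
f 16 17 18
f 16 18 4
f 17 1 2
f 17 2 18
f 18 2 3
f 18 3 4
f 20 22 19
f 23 20 19
f 19 22 21
f 21 23 19
f 20 26 22
f 24 20 23
f 24 26 20
f 22 26 21
f 25 23 21
f 21 26 25
f 25 24 23
f 26 24 25
f 28 27 31
f 28 31 29
f 29 31 32
f 29 32 30
f 31 27 33
f 31 33 32
f 32 33 34
f 32 34 30
f 33 27 35
f 33 35 34
f 34 35 36
f 34 36 30
f 35 27 37
f 35 37 36
f 36 37 38
f 36 38 30
f 37 27 39
f 37 39 38
f 38 39 40
f 38 40 30
f 39 27 41
f 39 41 40
f 40 41 42
f 40 42 30
f 41 27 43
f 41 43 42
f 42 43 44
f 42 44 30
f 43 27 45
f 43 45 44
f 44 45 46
f 44 46 30
f 45 27 47
f 45 47 46
f 46 47 48
f 46 48 30
f 47 27 49
f 47 49 48
f 48 49 50
f 48 50 30
f 49 27 28
f 49 28 50
f 50 28 29
f 50 29 30
f 51 62 56
f 51 56 52
f 51 52 58
f 51 58 61
f 51 61 62
f 52 56 60
f 56 62 55
f 62 61 53
f 61 58 57
f 58 52 59
f 54 60 55
f 54 55 53
f 54 53 57
f 54 57 59
f 54 59 60
f 55 60 56
f 53 55 62
f 57 53 61
f 59 57 58
f 60 59 52
f 64 63 67
f 64 67 65
f 65 67 68
f 65 68 66
f 67 63 69
f 67 69 68
f 68 69 70
f 68 70 66
f 69 63 71
f 69 71 70
f 70 71 72
f 70 72 66
f 71 63 73
f 71 73 72
f 72 73 74
f 72 74 66
f 73 63 75
f 73 75 74
f 74 75 76
f 74 76 66
f 75 63 77
f 75 77 76
f 76 77 78
f 76 78 66
f 77 63 79
f 77 79 78
f 78 79 80
f 78 80 66
f 79 63 81
f 79 81 80
f 80 81 82
f 80 82 66
f 81 63 64
f 81 64 82
f 82 64 65
f 82 65 66

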